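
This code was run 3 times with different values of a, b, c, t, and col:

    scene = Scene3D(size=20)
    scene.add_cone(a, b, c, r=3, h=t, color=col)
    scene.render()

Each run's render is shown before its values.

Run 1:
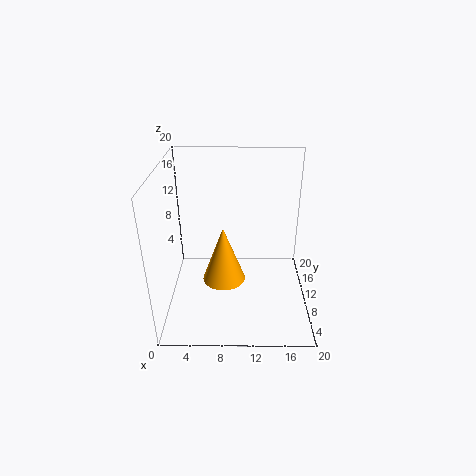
a = 8
b = 9
c = 4
t = 8
col = 'orange'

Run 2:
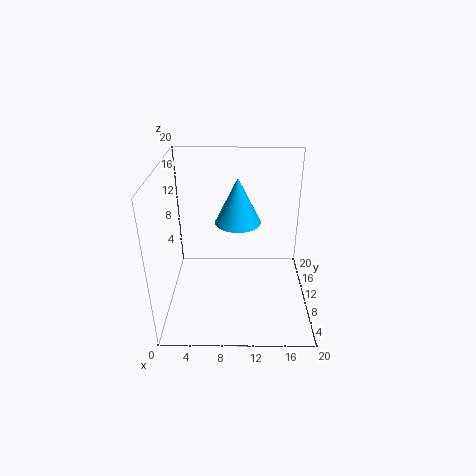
a = 10
b = 9
c = 13
t = 6
col = 'deepskyblue'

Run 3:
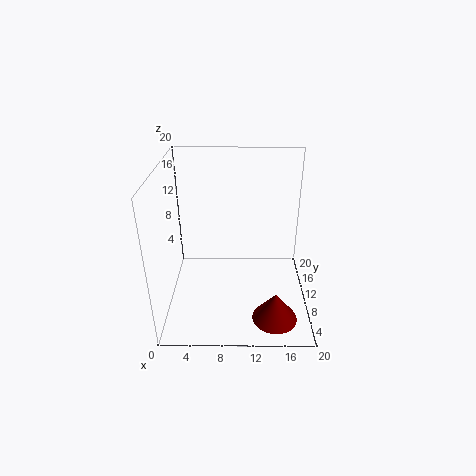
a = 15
b = 4
c = 1
t = 4
col = 'maroon'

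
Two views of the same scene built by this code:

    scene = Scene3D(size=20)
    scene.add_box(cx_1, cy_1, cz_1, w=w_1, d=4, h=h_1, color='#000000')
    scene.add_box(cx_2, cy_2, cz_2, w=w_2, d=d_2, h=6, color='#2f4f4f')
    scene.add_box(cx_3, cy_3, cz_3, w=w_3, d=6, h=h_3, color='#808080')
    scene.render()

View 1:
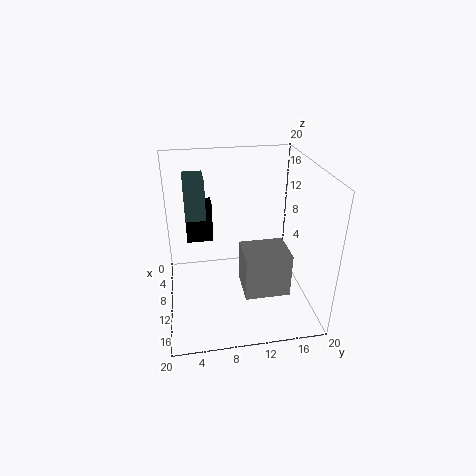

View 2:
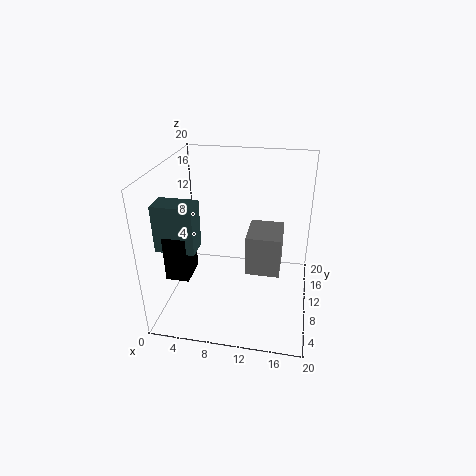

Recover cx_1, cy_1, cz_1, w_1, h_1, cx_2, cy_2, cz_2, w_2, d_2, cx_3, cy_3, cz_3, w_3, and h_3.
cx_1 = 2; cy_1 = 3; cz_1 = 7; w_1 = 3; h_1 = 6; cx_2 = 1; cy_2 = 3; cz_2 = 11; w_2 = 5; d_2 = 3; cx_3 = 11; cy_3 = 10; cz_3 = 4; w_3 = 5; h_3 = 6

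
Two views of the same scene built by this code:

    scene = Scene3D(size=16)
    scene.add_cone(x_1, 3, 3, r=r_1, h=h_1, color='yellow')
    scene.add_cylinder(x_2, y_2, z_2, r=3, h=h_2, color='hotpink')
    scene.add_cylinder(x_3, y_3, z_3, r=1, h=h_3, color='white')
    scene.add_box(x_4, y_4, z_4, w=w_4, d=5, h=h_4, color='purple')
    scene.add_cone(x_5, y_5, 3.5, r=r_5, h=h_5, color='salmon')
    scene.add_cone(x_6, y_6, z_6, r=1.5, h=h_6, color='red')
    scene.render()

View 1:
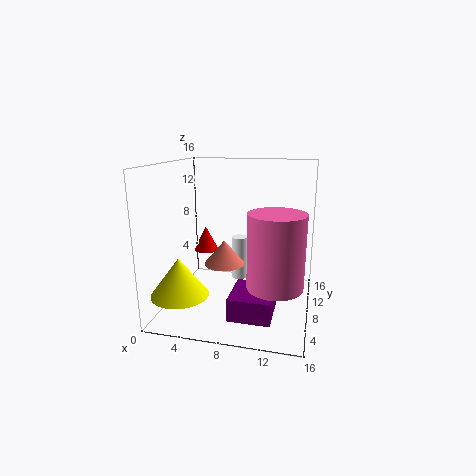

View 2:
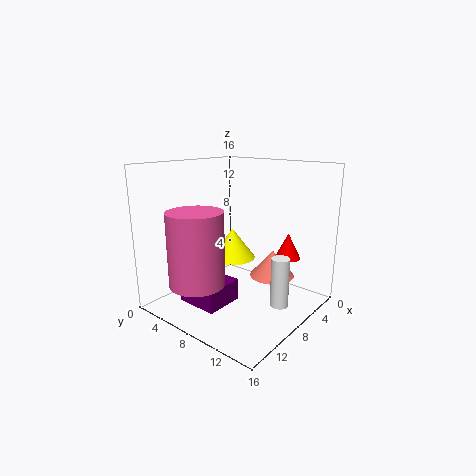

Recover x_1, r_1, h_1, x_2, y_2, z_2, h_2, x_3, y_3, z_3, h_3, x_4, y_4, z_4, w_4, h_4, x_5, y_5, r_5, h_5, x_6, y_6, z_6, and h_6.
x_1 = 3, r_1 = 3, h_1 = 4, x_2 = 12.5, y_2 = 6, z_2 = 3.5, h_2 = 8, x_3 = 7, y_3 = 13, z_3 = 1, h_3 = 5.5, x_4 = 8, y_4 = 3, z_4 = 0.5, w_4 = 4.5, h_4 = 2.5, x_5 = 5.5, y_5 = 11, r_5 = 2.5, h_5 = 3, x_6 = 3, y_6 = 11.5, z_6 = 5, h_6 = 3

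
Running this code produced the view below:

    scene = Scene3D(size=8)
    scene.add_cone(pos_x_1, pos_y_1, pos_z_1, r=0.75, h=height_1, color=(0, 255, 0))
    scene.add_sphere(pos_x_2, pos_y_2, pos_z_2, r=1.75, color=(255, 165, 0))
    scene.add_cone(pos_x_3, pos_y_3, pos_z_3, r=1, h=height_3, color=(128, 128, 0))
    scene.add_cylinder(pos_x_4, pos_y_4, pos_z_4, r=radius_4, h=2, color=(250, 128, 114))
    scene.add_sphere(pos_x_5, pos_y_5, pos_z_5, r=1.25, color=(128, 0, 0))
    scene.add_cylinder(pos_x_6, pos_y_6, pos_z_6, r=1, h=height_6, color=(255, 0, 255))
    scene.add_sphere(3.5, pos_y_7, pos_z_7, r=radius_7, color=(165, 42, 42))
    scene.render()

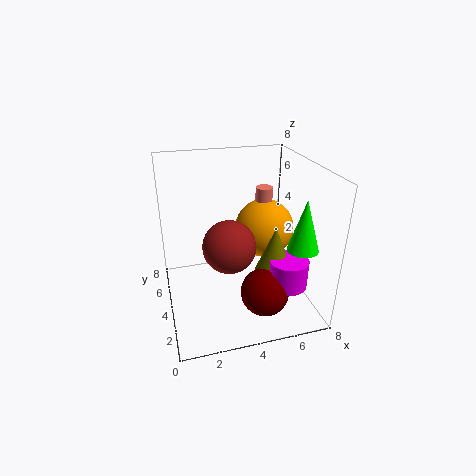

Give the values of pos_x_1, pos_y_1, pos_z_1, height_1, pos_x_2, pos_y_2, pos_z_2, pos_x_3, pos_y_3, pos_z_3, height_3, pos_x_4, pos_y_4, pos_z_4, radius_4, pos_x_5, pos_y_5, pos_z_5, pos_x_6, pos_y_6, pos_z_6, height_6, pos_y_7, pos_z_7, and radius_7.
pos_x_1 = 6.25; pos_y_1 = 0.75; pos_z_1 = 4.75; height_1 = 2.5; pos_x_2 = 6; pos_y_2 = 5.25; pos_z_2 = 3.75; pos_x_3 = 5.5; pos_y_3 = 2.25; pos_z_3 = 2.75; height_3 = 2.5; pos_x_4 = 6; pos_y_4 = 5.5; pos_z_4 = 4.25; radius_4 = 0.5; pos_x_5 = 4.75; pos_y_5 = 1.5; pos_z_5 = 2; pos_x_6 = 6; pos_y_6 = 1.5; pos_z_6 = 2.25; height_6 = 1.5; pos_y_7 = 4; pos_z_7 = 3.5; radius_7 = 1.5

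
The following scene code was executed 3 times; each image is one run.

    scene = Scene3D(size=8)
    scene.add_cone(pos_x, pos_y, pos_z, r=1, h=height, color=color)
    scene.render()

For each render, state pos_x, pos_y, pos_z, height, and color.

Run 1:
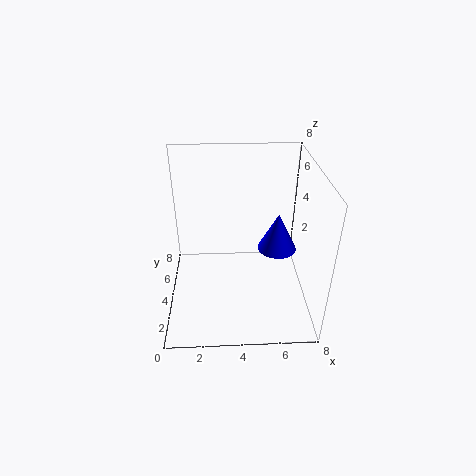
pos_x = 6; pos_y = 3; pos_z = 4; height = 2; color = 'blue'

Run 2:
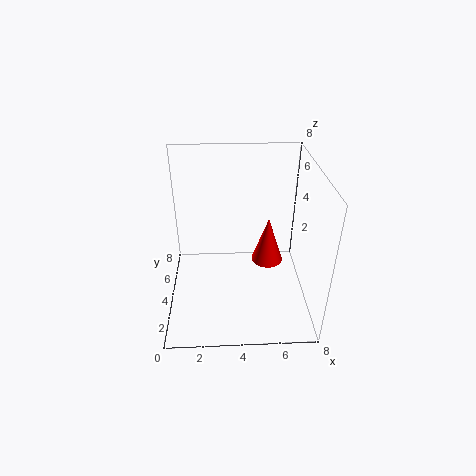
pos_x = 6; pos_y = 6; pos_z = 1; height = 3; color = 'red'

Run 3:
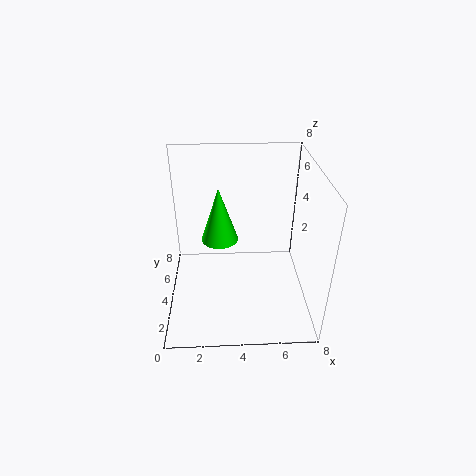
pos_x = 3; pos_y = 4; pos_z = 4; height = 3; color = 'lime'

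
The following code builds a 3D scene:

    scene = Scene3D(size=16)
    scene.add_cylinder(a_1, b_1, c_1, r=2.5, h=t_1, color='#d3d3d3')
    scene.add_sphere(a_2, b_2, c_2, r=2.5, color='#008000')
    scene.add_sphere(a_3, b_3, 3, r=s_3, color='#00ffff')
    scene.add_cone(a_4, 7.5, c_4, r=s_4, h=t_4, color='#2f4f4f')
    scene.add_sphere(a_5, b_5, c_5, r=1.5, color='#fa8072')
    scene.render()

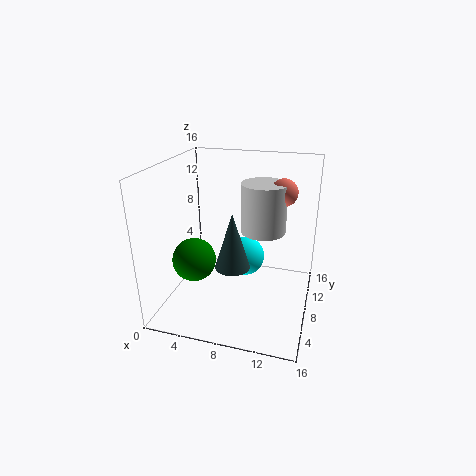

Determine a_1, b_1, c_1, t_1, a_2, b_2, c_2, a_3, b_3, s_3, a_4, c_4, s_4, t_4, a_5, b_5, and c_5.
a_1 = 10.5
b_1 = 9.5
c_1 = 8.5
t_1 = 5.5
a_2 = 3
b_2 = 7
c_2 = 5
a_3 = 7.5
b_3 = 13
s_3 = 2.5
a_4 = 7.5
c_4 = 4.5
s_4 = 2
t_4 = 6.5
a_5 = 12.5
b_5 = 10
c_5 = 13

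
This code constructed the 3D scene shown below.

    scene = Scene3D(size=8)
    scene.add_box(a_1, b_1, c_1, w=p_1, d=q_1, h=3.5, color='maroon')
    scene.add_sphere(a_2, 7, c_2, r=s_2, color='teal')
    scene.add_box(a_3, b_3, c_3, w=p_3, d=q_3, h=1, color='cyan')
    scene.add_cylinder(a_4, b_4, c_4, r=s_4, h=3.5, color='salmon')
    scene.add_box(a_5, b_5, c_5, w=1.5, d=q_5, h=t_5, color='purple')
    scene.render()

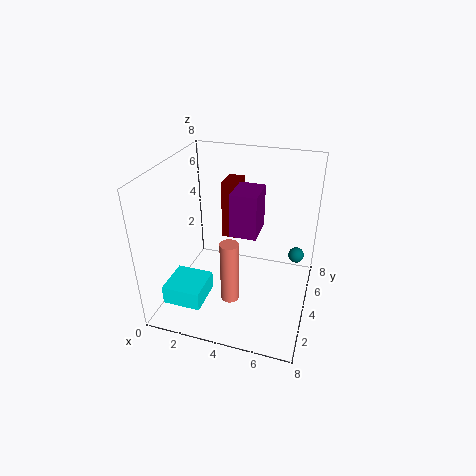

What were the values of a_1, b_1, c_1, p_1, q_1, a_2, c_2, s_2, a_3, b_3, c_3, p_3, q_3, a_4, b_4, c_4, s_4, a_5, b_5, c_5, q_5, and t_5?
a_1 = 2.5; b_1 = 5.5; c_1 = 3; p_1 = 1; q_1 = 1.5; a_2 = 7; c_2 = 1.5; s_2 = 0.5; a_3 = 1; b_3 = 0.5; c_3 = 1.5; p_3 = 2; q_3 = 2; a_4 = 4; b_4 = 2.5; c_4 = 1; s_4 = 0.5; a_5 = 3.5; b_5 = 4; c_5 = 4; q_5 = 2; t_5 = 2.5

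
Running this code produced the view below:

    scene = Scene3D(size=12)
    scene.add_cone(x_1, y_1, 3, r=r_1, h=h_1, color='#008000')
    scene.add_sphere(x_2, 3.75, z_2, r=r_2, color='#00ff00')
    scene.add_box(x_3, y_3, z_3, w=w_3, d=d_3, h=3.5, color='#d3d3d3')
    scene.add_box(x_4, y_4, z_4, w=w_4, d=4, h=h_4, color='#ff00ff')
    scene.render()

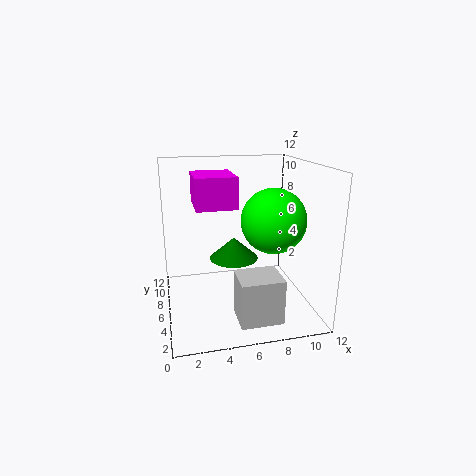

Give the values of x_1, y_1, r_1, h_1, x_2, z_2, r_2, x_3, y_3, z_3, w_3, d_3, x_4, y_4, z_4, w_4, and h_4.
x_1 = 6.25; y_1 = 8.75; r_1 = 2.25; h_1 = 2; x_2 = 8.25; z_2 = 8; r_2 = 2.5; x_3 = 5; y_3 = 0.5; z_3 = 1; w_3 = 3.25; d_3 = 2.75; x_4 = 2.5; y_4 = 4.75; z_4 = 8.75; w_4 = 3.25; h_4 = 2.5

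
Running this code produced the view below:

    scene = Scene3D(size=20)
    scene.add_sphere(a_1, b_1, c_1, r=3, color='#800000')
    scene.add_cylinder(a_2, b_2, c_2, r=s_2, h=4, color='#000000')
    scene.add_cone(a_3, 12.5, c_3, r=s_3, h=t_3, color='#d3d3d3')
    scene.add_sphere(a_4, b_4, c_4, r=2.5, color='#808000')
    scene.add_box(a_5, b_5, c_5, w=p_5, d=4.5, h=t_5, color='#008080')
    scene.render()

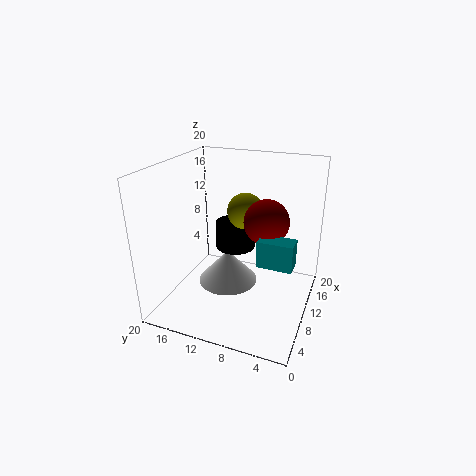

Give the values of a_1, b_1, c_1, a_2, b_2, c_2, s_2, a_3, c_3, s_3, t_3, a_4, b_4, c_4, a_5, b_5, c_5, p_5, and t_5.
a_1 = 10, b_1 = 6, c_1 = 13, a_2 = 14, b_2 = 12, c_2 = 6.5, s_2 = 3, a_3 = 12, c_3 = 1.5, s_3 = 4.5, t_3 = 5, a_4 = 11.5, b_4 = 9.5, c_4 = 13.5, a_5 = 6, b_5 = 1.5, c_5 = 8.5, p_5 = 2.5, t_5 = 3.5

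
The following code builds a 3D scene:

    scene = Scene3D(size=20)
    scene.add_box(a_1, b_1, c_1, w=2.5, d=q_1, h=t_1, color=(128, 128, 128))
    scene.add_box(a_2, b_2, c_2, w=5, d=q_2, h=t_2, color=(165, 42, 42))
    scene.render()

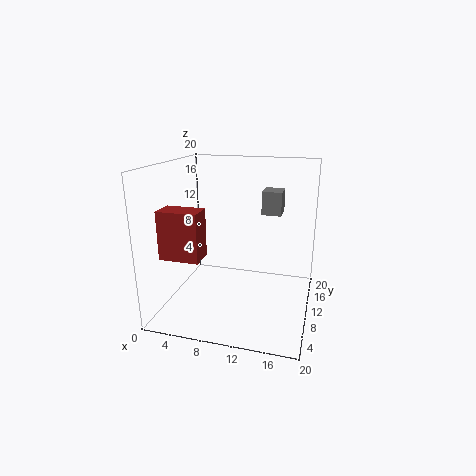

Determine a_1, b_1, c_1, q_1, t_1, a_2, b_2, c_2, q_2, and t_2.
a_1 = 13.5; b_1 = 8.5; c_1 = 14; q_1 = 3; t_1 = 3; a_2 = 2.5; b_2 = 1.5; c_2 = 9.5; q_2 = 3; t_2 = 6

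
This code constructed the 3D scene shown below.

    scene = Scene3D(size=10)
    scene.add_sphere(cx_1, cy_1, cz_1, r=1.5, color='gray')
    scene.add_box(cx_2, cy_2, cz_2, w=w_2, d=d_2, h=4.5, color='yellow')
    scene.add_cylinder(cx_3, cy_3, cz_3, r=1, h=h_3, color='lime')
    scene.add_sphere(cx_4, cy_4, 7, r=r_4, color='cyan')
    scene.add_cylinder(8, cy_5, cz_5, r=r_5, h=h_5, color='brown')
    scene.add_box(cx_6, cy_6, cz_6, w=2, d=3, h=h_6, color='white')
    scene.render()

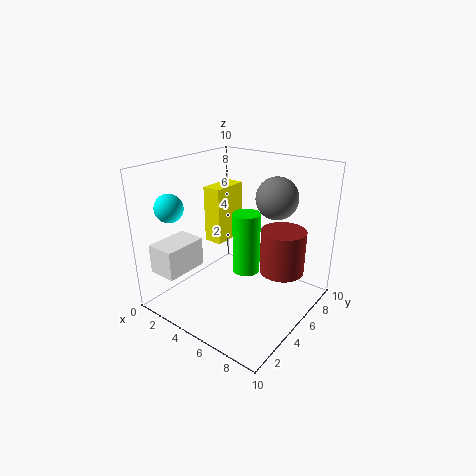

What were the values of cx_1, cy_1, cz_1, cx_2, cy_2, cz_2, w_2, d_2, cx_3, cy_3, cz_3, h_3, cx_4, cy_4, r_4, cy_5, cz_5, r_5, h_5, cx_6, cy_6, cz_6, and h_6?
cx_1 = 6.5, cy_1 = 7.5, cz_1 = 7.5, cx_2 = 0.5, cy_2 = 6.5, cz_2 = 3, w_2 = 1.5, d_2 = 3, cx_3 = 5, cy_3 = 6, cz_3 = 2, h_3 = 4.5, cx_4 = 1, cy_4 = 2.5, r_4 = 1, cy_5 = 6, cz_5 = 3, r_5 = 1.5, h_5 = 3, cx_6 = 1, cy_6 = 0.5, cz_6 = 3, h_6 = 2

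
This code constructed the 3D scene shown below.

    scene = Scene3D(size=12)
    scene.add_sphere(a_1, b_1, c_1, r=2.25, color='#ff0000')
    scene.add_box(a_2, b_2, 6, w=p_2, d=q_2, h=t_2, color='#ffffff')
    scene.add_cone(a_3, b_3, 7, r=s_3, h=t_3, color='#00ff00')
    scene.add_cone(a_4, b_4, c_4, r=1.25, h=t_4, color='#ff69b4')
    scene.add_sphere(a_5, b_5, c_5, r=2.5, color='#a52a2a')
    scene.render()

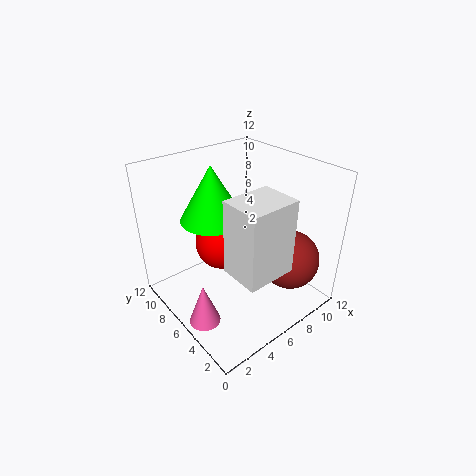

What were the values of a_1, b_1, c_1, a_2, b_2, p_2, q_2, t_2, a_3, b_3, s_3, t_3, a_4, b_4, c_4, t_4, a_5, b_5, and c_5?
a_1 = 5.25, b_1 = 7.25, c_1 = 5.25, a_2 = 2.5, b_2 = 0.25, p_2 = 3.75, q_2 = 3, t_2 = 5.5, a_3 = 5.25, b_3 = 8.5, s_3 = 2.75, t_3 = 4.75, a_4 = 1.5, b_4 = 4.75, c_4 = 0.5, t_4 = 3.5, a_5 = 9.25, b_5 = 3, c_5 = 4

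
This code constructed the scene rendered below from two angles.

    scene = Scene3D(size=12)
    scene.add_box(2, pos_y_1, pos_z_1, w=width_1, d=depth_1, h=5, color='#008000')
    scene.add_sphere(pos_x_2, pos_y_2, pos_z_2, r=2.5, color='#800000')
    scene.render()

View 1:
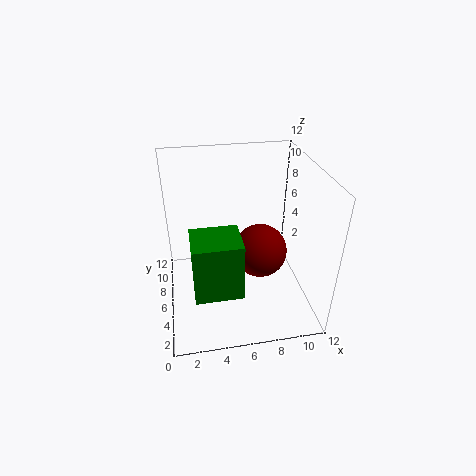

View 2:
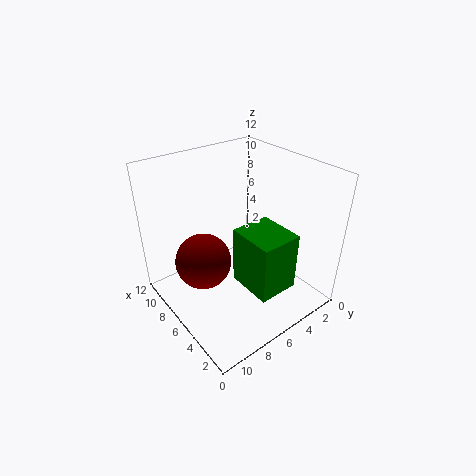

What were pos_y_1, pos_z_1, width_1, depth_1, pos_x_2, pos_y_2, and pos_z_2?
pos_y_1 = 3, pos_z_1 = 2, width_1 = 4, depth_1 = 3.5, pos_x_2 = 8.5, pos_y_2 = 8, pos_z_2 = 3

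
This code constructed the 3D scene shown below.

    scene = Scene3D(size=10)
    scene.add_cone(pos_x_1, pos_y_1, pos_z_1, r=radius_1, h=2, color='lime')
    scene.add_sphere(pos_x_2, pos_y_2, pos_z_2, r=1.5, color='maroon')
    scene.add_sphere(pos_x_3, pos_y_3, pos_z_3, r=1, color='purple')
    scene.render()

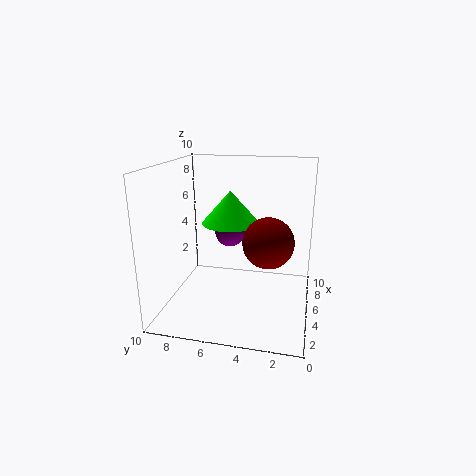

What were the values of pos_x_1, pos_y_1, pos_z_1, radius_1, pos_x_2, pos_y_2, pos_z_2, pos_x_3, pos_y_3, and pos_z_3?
pos_x_1 = 3, pos_y_1 = 5, pos_z_1 = 6.75, radius_1 = 1.75, pos_x_2 = 2, pos_y_2 = 2.5, pos_z_2 = 6, pos_x_3 = 4.75, pos_y_3 = 5.5, pos_z_3 = 5.5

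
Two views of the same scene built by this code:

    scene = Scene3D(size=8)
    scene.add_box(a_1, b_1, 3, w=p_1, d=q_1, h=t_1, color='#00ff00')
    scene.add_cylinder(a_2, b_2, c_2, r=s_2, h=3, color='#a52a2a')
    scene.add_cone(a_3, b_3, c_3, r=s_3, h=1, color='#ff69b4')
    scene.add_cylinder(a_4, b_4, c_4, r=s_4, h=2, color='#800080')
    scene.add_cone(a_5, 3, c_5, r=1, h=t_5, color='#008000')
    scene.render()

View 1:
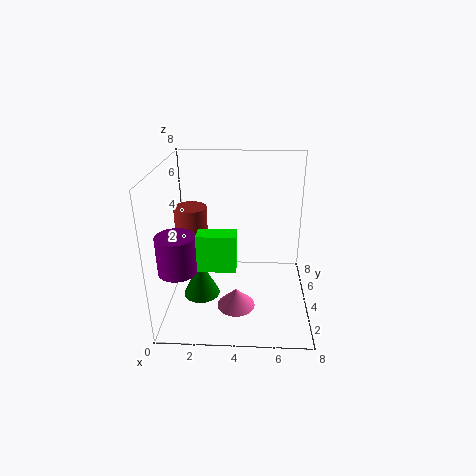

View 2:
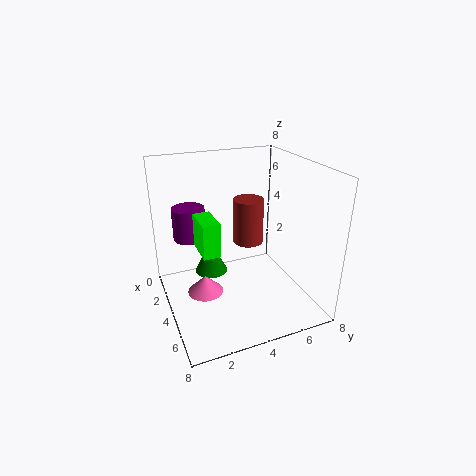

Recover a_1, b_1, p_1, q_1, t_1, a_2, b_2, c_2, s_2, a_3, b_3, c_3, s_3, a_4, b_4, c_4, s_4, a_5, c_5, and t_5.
a_1 = 2, b_1 = 2, p_1 = 2, q_1 = 1, t_1 = 2, a_2 = 1, b_2 = 6, c_2 = 2, s_2 = 1, a_3 = 4, b_3 = 2, c_3 = 1, s_3 = 1, a_4 = 1, b_4 = 2, c_4 = 3, s_4 = 1, a_5 = 2, c_5 = 1, t_5 = 2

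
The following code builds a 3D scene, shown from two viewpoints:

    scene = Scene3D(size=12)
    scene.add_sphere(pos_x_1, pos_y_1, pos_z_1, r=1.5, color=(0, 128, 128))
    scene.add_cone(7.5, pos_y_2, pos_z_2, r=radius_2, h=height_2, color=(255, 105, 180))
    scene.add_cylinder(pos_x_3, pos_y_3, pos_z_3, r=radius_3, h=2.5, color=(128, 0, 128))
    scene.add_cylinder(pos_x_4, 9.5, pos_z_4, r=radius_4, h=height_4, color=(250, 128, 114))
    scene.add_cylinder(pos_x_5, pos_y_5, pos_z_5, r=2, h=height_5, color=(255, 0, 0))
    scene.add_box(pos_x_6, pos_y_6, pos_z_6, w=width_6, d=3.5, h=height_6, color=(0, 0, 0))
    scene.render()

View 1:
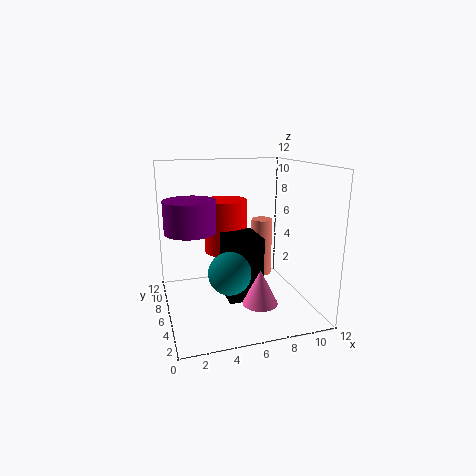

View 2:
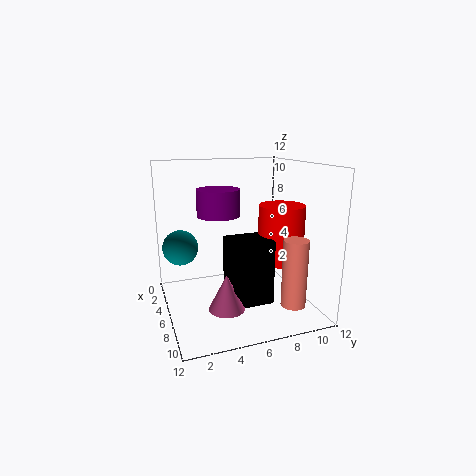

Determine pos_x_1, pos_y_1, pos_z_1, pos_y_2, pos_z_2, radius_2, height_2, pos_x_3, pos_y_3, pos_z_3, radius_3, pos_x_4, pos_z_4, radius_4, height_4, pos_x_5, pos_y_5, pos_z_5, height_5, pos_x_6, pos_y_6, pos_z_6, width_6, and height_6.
pos_x_1 = 4, pos_y_1 = 1.5, pos_z_1 = 5, pos_y_2 = 4.5, pos_z_2 = 0.5, radius_2 = 1.5, height_2 = 3, pos_x_3 = 2, pos_y_3 = 5.5, pos_z_3 = 7, radius_3 = 2, pos_x_4 = 9.5, pos_z_4 = 1, radius_4 = 1, height_4 = 5.5, pos_x_5 = 6, pos_y_5 = 10, pos_z_5 = 3.5, height_5 = 5, pos_x_6 = 5, pos_y_6 = 5, pos_z_6 = 0.5, width_6 = 3, height_6 = 5.5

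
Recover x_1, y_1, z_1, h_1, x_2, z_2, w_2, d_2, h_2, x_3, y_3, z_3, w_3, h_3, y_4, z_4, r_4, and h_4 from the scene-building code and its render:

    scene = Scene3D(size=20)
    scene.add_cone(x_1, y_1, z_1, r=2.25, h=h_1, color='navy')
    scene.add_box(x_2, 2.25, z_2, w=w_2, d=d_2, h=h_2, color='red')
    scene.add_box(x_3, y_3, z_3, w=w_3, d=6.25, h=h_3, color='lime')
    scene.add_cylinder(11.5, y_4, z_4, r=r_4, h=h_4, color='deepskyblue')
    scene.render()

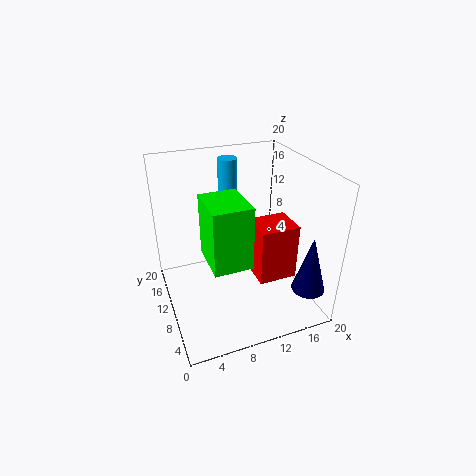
x_1 = 17.75
y_1 = 3.25
z_1 = 4
h_1 = 8
x_2 = 10
z_2 = 7.75
w_2 = 4.75
d_2 = 4.25
h_2 = 7
x_3 = 4.75
y_3 = 4
z_3 = 9
w_3 = 5
h_3 = 8.25
y_4 = 18.25
z_4 = 9
r_4 = 1.5
h_4 = 9.75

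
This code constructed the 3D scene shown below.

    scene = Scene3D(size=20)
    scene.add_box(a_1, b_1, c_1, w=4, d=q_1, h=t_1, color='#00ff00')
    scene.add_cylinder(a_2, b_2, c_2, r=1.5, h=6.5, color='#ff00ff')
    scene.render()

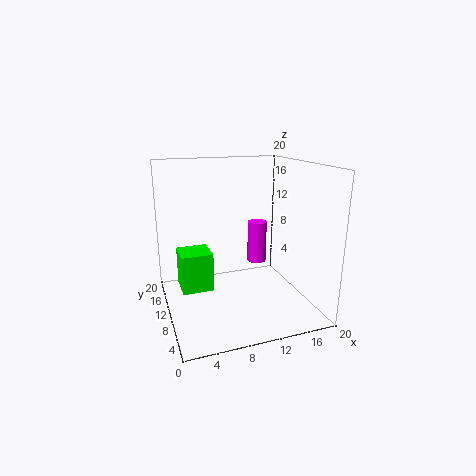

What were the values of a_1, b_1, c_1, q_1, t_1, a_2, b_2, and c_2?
a_1 = 1.5, b_1 = 6.5, c_1 = 4.5, q_1 = 4, t_1 = 5, a_2 = 15, b_2 = 15, c_2 = 4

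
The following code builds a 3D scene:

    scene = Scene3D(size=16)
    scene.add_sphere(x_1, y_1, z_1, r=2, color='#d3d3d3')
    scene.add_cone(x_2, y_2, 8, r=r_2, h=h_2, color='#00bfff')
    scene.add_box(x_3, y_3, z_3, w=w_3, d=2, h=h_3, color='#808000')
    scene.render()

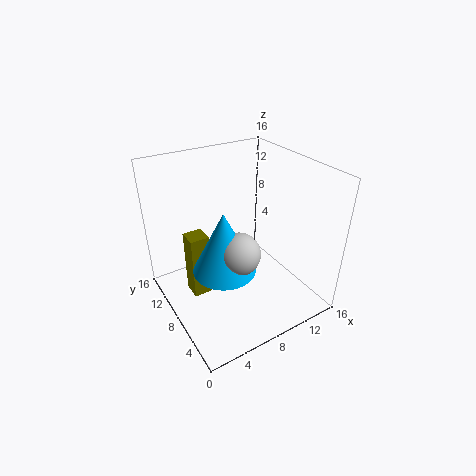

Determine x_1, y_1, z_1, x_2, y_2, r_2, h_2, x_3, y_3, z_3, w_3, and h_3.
x_1 = 5, y_1 = 3, z_1 = 10, x_2 = 4, y_2 = 4, r_2 = 3, h_2 = 6, x_3 = 2, y_3 = 7, z_3 = 3, w_3 = 2, h_3 = 7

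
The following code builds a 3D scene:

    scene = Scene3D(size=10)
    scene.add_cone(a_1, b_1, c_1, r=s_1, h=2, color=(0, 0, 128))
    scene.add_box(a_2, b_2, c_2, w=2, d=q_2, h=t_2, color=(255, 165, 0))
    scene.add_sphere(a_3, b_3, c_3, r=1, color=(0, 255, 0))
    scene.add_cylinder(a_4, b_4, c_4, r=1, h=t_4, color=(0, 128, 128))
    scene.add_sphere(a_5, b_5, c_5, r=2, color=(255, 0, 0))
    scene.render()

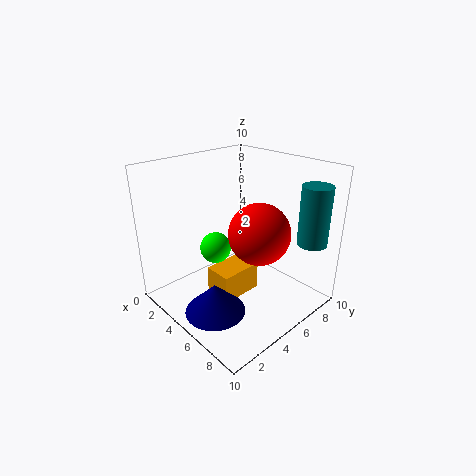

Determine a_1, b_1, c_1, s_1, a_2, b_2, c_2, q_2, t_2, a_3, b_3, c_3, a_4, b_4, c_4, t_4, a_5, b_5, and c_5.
a_1 = 6
b_1 = 2
c_1 = 1
s_1 = 2
a_2 = 4
b_2 = 3
c_2 = 1
q_2 = 3
t_2 = 2
a_3 = 5
b_3 = 3
c_3 = 5
a_4 = 9
b_4 = 8
c_4 = 5
t_4 = 4
a_5 = 7
b_5 = 5
c_5 = 6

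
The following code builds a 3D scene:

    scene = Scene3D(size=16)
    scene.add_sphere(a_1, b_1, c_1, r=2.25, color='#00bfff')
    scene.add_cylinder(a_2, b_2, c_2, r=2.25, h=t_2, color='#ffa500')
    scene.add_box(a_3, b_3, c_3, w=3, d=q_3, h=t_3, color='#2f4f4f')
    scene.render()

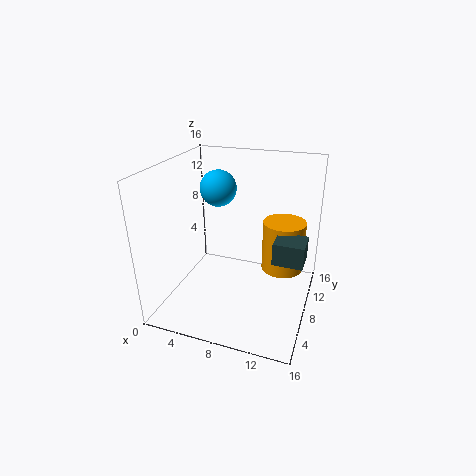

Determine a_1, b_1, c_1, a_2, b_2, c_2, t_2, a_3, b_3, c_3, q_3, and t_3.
a_1 = 3.75
b_1 = 12.75
c_1 = 11.75
a_2 = 13
b_2 = 8.5
c_2 = 5
t_2 = 5.5
a_3 = 12.75
b_3 = 4.25
c_3 = 7.75
q_3 = 2.75
t_3 = 2.25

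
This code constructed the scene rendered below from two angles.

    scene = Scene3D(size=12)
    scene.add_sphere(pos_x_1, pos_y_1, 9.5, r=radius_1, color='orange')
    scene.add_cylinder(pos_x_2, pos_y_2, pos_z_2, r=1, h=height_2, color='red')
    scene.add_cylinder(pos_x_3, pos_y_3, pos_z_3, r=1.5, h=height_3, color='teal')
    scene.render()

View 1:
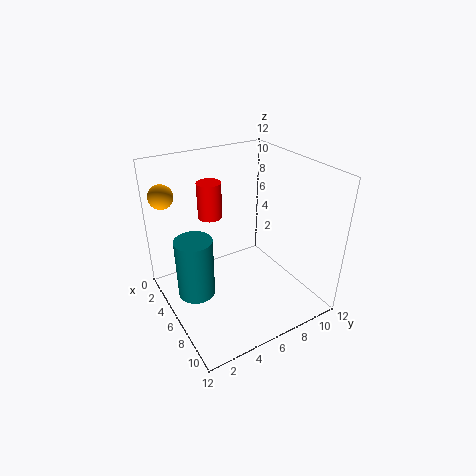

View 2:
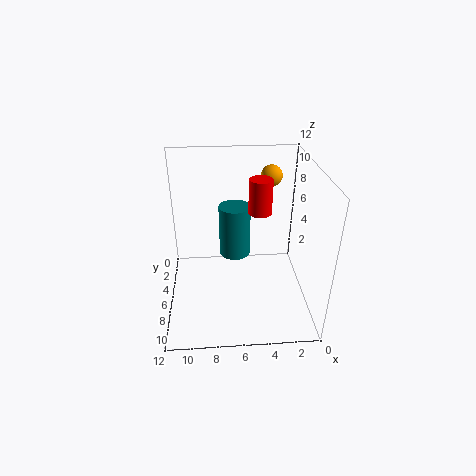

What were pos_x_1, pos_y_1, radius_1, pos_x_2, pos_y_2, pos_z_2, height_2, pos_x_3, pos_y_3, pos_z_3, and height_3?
pos_x_1 = 2.5, pos_y_1 = 1, radius_1 = 1, pos_x_2 = 4, pos_y_2 = 4.5, pos_z_2 = 7.5, height_2 = 3, pos_x_3 = 6, pos_y_3 = 2, pos_z_3 = 2, height_3 = 5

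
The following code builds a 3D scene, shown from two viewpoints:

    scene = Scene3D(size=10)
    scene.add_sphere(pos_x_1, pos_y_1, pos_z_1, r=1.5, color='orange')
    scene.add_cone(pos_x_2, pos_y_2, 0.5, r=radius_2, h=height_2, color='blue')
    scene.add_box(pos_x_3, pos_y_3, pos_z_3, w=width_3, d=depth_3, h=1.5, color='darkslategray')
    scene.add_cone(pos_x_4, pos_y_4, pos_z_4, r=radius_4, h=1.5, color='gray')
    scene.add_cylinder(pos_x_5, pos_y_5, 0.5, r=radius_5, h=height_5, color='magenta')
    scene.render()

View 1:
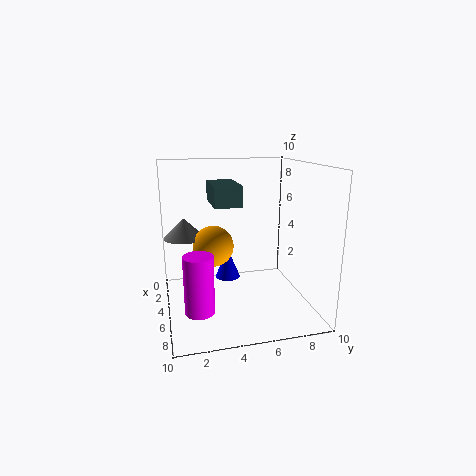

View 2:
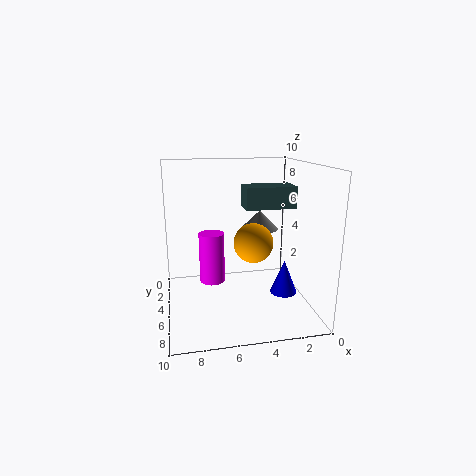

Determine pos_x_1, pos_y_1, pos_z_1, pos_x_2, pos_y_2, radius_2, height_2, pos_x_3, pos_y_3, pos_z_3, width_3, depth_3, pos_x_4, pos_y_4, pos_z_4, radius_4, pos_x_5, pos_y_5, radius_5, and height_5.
pos_x_1 = 3.5
pos_y_1 = 3.5
pos_z_1 = 4
pos_x_2 = 1.5
pos_y_2 = 5
radius_2 = 1
height_2 = 2.5
pos_x_3 = 1
pos_y_3 = 3.5
pos_z_3 = 7
width_3 = 3.5
depth_3 = 2
pos_x_4 = 2.5
pos_y_4 = 1.5
pos_z_4 = 4.5
radius_4 = 1.5
pos_x_5 = 6.5
pos_y_5 = 2
radius_5 = 1
height_5 = 4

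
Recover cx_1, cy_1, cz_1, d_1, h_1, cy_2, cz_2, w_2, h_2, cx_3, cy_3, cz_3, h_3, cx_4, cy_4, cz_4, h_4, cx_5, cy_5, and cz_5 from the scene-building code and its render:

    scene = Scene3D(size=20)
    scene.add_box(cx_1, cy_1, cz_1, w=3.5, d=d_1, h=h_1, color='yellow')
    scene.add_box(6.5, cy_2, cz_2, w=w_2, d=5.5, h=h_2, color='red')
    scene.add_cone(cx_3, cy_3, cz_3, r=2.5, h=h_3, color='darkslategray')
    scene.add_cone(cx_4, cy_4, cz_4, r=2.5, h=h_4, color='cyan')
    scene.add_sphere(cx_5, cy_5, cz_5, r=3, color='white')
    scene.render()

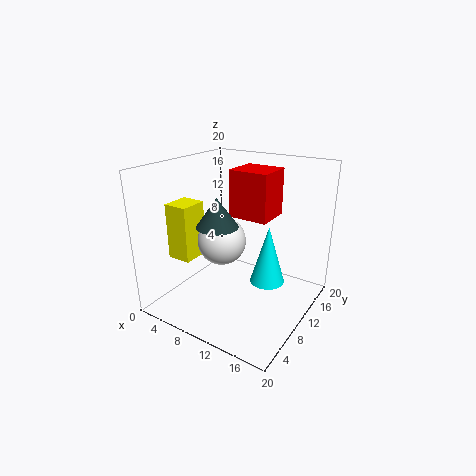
cx_1 = 1, cy_1 = 5.5, cz_1 = 6.5, d_1 = 4, h_1 = 8, cy_2 = 13, cz_2 = 11.5, w_2 = 6, h_2 = 7, cx_3 = 11, cy_3 = 4, cz_3 = 14, h_3 = 3.5, cx_4 = 13.5, cy_4 = 12.5, cz_4 = 3, h_4 = 8.5, cx_5 = 10.5, cy_5 = 5.5, cz_5 = 11.5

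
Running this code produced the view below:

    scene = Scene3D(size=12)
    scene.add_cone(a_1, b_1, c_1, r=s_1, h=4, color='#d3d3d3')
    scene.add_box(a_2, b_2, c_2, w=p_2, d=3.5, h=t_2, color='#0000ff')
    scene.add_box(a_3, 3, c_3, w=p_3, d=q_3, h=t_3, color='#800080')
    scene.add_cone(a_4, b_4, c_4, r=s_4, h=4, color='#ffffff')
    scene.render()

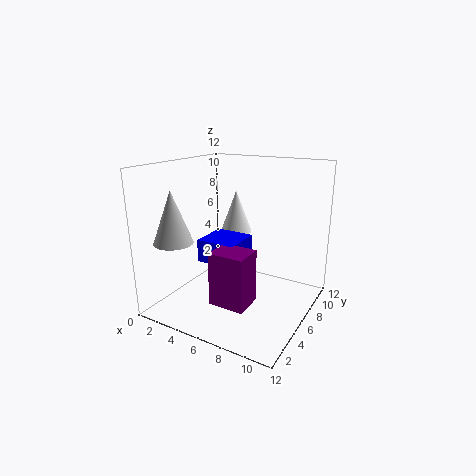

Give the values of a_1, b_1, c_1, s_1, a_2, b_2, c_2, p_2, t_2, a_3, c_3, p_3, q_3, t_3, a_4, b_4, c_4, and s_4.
a_1 = 3; b_1 = 1.5; c_1 = 6.5; s_1 = 1.5; a_2 = 2.5; b_2 = 5; c_2 = 3.5; p_2 = 3.5; t_2 = 2; a_3 = 5; c_3 = 1; p_3 = 3; q_3 = 2.5; t_3 = 4.5; a_4 = 3.5; b_4 = 10; c_4 = 5; s_4 = 1.5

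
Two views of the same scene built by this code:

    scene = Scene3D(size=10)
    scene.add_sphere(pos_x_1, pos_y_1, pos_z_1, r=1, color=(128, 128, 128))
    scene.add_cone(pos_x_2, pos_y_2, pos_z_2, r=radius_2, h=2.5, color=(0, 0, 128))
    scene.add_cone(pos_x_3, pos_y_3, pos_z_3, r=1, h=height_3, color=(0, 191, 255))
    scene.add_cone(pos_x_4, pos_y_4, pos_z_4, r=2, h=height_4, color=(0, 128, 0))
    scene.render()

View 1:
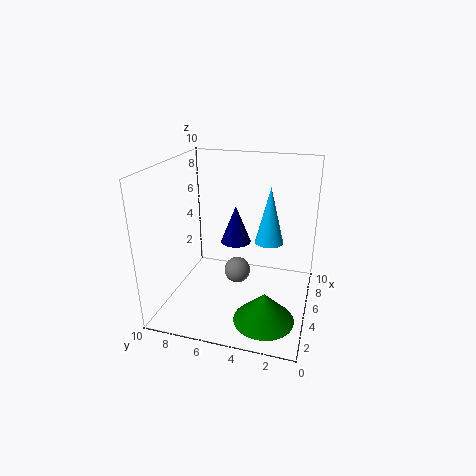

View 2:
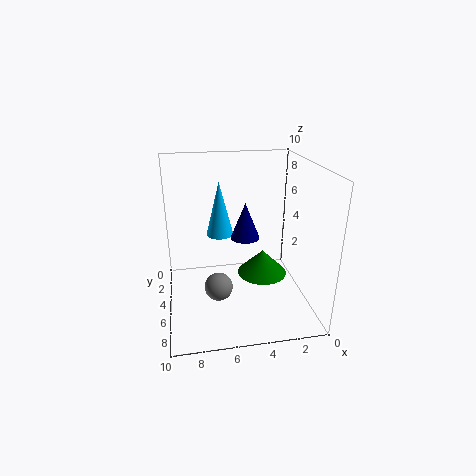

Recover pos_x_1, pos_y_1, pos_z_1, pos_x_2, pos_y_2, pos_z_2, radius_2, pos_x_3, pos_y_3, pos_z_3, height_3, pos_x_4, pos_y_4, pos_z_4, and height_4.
pos_x_1 = 6.5
pos_y_1 = 5.5
pos_z_1 = 1.5
pos_x_2 = 4.5
pos_y_2 = 5
pos_z_2 = 5
radius_2 = 1
pos_x_3 = 6
pos_y_3 = 3
pos_z_3 = 4.5
height_3 = 4
pos_x_4 = 2.5
pos_y_4 = 2.5
pos_z_4 = 0.5
height_4 = 2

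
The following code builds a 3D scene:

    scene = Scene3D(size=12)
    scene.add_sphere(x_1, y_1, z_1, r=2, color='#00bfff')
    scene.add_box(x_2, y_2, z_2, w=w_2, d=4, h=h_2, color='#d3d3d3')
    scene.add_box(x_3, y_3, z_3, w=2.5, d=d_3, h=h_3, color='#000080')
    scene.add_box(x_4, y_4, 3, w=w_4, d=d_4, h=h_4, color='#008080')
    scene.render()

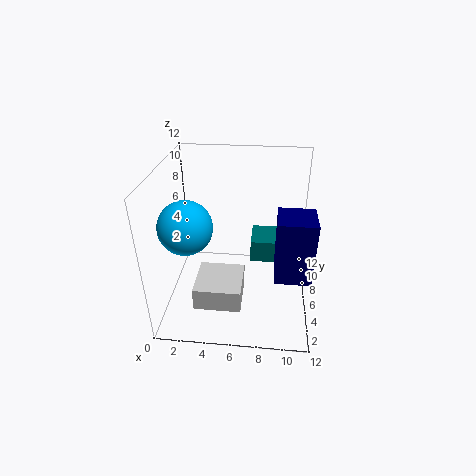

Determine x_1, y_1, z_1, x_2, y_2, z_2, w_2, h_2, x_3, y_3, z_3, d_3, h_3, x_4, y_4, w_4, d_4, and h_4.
x_1 = 2.5; y_1 = 3; z_1 = 8.5; x_2 = 2.5; y_2 = 3; z_2 = 0.5; w_2 = 4; h_2 = 2; x_3 = 9; y_3 = 0.5; z_3 = 6; d_3 = 2.5; h_3 = 4.5; x_4 = 7; y_4 = 7; w_4 = 3.5; d_4 = 3; h_4 = 2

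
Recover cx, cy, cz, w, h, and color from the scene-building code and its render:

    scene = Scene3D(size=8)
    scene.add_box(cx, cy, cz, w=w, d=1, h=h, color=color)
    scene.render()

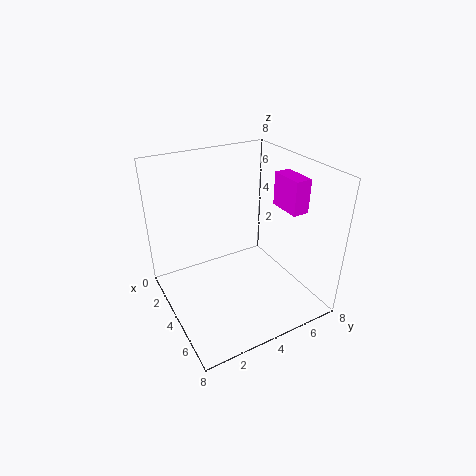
cx = 3, cy = 7, cz = 5, w = 2, h = 2, color = 'magenta'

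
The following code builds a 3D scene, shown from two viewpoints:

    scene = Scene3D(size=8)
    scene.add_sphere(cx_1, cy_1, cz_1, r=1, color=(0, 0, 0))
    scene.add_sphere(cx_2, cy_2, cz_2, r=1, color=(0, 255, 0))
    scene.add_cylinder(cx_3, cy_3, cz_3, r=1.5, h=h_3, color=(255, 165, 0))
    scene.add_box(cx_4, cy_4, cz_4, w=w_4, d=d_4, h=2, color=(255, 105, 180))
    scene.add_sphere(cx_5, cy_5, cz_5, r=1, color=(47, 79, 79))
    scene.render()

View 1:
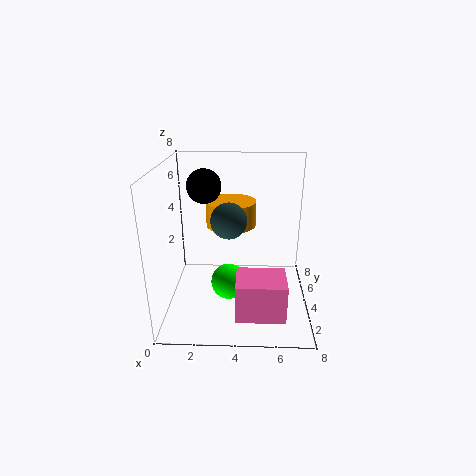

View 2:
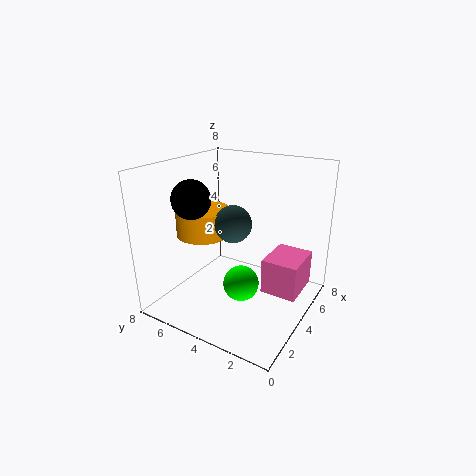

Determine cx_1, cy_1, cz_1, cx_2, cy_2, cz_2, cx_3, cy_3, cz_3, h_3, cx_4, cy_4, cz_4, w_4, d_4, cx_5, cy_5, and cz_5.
cx_1 = 2; cy_1 = 5.5; cz_1 = 6.5; cx_2 = 3.5; cy_2 = 3.5; cz_2 = 1.5; cx_3 = 3.5; cy_3 = 6; cz_3 = 4; h_3 = 1.5; cx_4 = 4; cy_4 = 0.5; cz_4 = 1; w_4 = 2.5; d_4 = 2; cx_5 = 3.5; cy_5 = 4; cz_5 = 5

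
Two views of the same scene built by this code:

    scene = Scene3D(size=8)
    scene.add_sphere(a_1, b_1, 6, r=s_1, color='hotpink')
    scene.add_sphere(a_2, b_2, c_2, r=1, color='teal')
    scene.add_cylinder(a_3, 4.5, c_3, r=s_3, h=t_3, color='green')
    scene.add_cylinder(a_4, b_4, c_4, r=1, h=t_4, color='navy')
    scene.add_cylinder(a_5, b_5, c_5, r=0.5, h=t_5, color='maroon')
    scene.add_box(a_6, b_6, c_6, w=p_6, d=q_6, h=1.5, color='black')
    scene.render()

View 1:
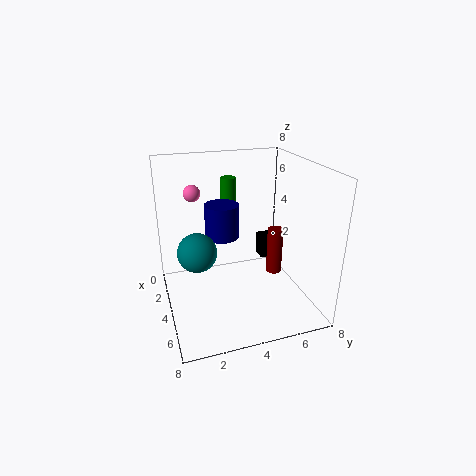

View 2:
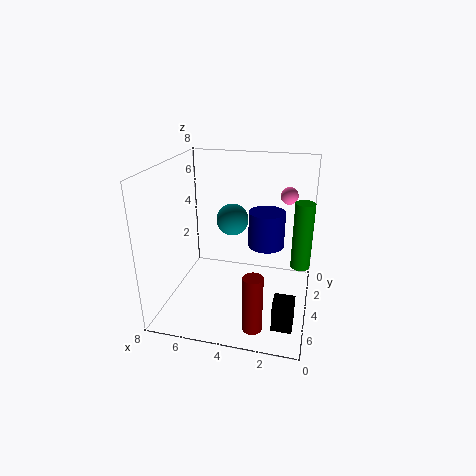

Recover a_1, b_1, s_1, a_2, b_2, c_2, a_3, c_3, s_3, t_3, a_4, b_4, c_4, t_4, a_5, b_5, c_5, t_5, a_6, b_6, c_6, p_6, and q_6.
a_1 = 1.5, b_1 = 2, s_1 = 0.5, a_2 = 5, b_2 = 1.5, c_2 = 4, a_3 = 0.5, c_3 = 3, s_3 = 0.5, t_3 = 3.5, a_4 = 2.5, b_4 = 3.5, c_4 = 3.5, t_4 = 2, a_5 = 2.5, b_5 = 7, c_5 = 0.5, t_5 = 3, a_6 = 0.5, b_6 = 6.5, c_6 = 1, p_6 = 1, q_6 = 1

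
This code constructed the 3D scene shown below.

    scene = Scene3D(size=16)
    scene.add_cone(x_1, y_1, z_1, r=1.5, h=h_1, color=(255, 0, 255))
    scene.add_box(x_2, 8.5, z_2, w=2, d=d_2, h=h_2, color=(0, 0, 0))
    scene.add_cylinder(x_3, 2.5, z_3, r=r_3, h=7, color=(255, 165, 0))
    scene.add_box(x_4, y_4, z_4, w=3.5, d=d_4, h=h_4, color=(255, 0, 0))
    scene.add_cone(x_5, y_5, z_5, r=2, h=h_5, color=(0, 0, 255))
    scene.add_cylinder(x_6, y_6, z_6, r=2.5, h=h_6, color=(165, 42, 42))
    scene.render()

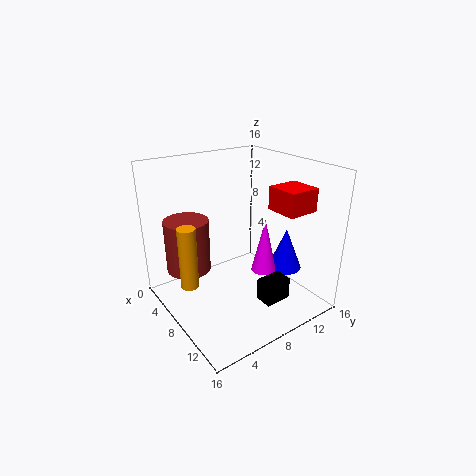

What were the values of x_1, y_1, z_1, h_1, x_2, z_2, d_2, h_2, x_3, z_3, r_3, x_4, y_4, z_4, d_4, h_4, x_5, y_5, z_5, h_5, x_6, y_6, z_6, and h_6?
x_1 = 8.5, y_1 = 11.5, z_1 = 3, h_1 = 6.5, x_2 = 11, z_2 = 1.5, d_2 = 3, h_2 = 2.5, x_3 = 6.5, z_3 = 3, r_3 = 1, x_4 = 10, y_4 = 10.5, z_4 = 11.5, d_4 = 3.5, h_4 = 2.5, x_5 = 9.5, y_5 = 14, z_5 = 3, h_5 = 5, x_6 = 4.5, y_6 = 3.5, z_6 = 4, h_6 = 6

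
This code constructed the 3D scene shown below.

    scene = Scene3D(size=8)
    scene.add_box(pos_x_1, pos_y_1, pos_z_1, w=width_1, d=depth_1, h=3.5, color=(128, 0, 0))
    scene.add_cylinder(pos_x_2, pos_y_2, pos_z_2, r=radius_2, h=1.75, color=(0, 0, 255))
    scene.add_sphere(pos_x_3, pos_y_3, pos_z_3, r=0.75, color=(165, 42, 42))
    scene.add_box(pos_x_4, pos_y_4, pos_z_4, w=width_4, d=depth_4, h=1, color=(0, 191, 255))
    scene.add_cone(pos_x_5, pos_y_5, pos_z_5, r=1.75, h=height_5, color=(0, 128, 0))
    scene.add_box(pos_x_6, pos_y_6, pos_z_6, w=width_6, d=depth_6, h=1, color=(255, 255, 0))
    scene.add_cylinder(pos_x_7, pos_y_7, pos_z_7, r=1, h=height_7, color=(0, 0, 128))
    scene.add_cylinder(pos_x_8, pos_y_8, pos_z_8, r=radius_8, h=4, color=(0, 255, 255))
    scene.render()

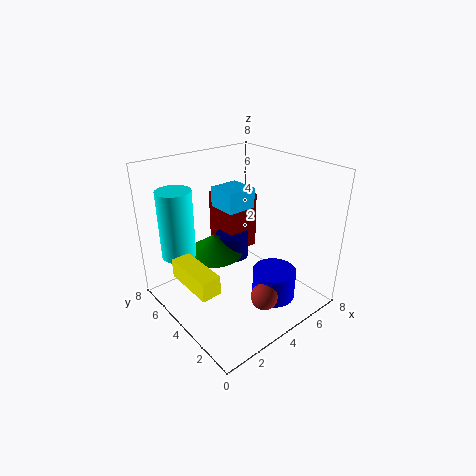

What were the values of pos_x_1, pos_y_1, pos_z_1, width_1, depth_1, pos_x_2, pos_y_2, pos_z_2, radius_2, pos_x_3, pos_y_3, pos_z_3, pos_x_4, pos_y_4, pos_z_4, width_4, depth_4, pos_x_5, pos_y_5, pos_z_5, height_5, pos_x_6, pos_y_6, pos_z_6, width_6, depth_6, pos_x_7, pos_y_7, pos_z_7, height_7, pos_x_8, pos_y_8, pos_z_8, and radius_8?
pos_x_1 = 4.75
pos_y_1 = 5.5
pos_z_1 = 2
width_1 = 2
depth_1 = 2.25
pos_x_2 = 5.5
pos_y_2 = 2.5
pos_z_2 = 0.25
radius_2 = 1.25
pos_x_3 = 4.25
pos_y_3 = 2
pos_z_3 = 1
pos_x_4 = 2.5
pos_y_4 = 2.75
pos_z_4 = 6.25
width_4 = 1.5
depth_4 = 1.5
pos_x_5 = 3.75
pos_y_5 = 6
pos_z_5 = 2.25
height_5 = 1.25
pos_x_6 = 0.25
pos_y_6 = 2
pos_z_6 = 2.75
width_6 = 1
depth_6 = 2.75
pos_x_7 = 5
pos_y_7 = 5.75
pos_z_7 = 1.75
height_7 = 1.5
pos_x_8 = 1.75
pos_y_8 = 6.75
pos_z_8 = 2.5
radius_8 = 1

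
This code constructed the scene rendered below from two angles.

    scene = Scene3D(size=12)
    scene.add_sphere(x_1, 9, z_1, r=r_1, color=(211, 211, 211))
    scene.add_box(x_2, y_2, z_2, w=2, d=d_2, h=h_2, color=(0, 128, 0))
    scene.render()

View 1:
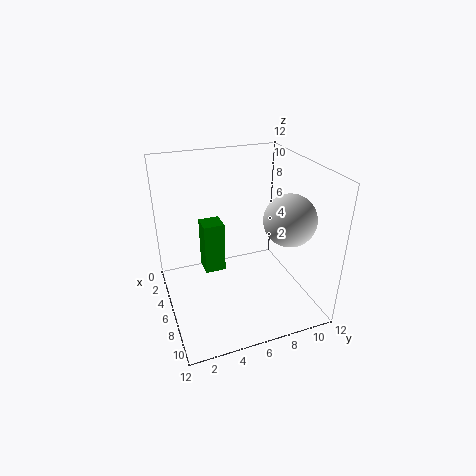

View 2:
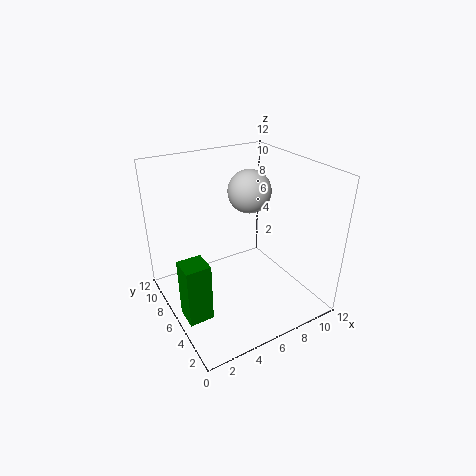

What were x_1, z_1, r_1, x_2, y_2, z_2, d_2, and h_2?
x_1 = 9; z_1 = 8.5; r_1 = 2; x_2 = 0.5; y_2 = 4; z_2 = 0.5; d_2 = 2; h_2 = 5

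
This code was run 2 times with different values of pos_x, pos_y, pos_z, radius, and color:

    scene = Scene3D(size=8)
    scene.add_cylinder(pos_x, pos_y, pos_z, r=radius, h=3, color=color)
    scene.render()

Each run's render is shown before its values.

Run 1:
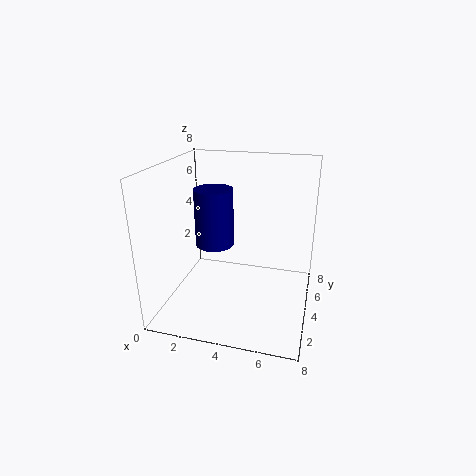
pos_x = 3, pos_y = 3, pos_z = 4, radius = 1, color = 'navy'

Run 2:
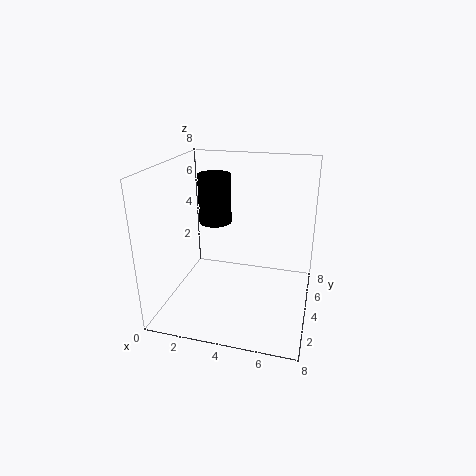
pos_x = 2, pos_y = 6, pos_z = 4, radius = 1, color = 'black'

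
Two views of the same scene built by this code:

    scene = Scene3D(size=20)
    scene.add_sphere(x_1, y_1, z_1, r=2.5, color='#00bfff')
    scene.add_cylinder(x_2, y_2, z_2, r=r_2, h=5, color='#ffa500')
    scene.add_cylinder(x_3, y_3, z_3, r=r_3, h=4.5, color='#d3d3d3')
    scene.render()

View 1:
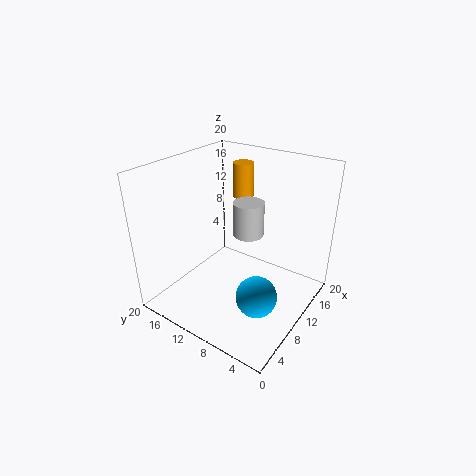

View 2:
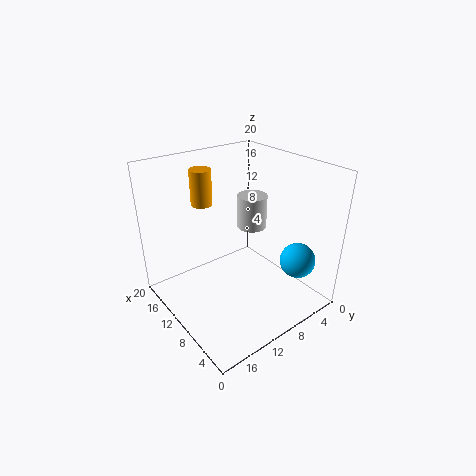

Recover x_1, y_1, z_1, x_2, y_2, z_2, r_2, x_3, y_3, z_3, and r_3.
x_1 = 4.5
y_1 = 3.5
z_1 = 6.5
x_2 = 15
y_2 = 12.5
z_2 = 14
r_2 = 1.5
x_3 = 9.5
y_3 = 8
z_3 = 11.5
r_3 = 2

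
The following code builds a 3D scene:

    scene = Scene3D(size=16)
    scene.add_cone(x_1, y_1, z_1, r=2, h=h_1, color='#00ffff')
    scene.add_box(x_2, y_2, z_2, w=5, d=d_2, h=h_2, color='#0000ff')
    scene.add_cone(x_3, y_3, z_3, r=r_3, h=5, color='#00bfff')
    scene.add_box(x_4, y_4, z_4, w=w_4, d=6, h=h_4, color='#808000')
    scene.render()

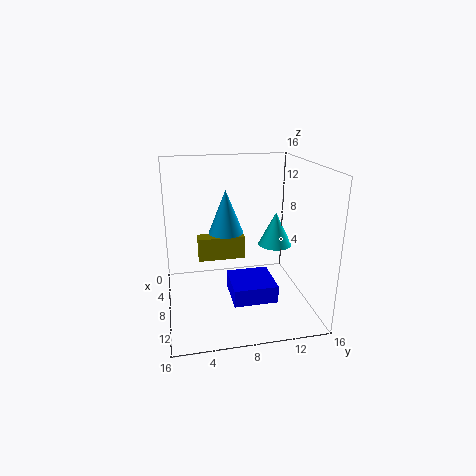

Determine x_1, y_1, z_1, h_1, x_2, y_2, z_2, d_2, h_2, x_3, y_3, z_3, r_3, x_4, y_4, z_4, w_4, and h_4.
x_1 = 6, y_1 = 13, z_1 = 6, h_1 = 4, x_2 = 6, y_2 = 7, z_2 = 1, d_2 = 5, h_2 = 2, x_3 = 6, y_3 = 7, z_3 = 8, r_3 = 2, x_4 = 1, y_4 = 4, z_4 = 3, w_4 = 2, h_4 = 3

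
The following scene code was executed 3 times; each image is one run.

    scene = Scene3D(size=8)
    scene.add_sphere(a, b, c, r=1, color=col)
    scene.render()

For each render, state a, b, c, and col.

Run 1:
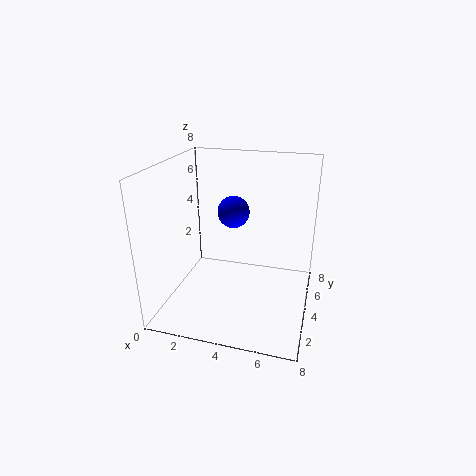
a = 3, b = 6.5, c = 4.5, col = 'blue'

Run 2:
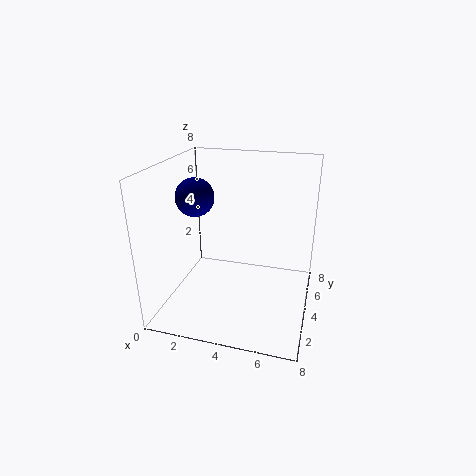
a = 2, b = 3, c = 6.5, col = 'navy'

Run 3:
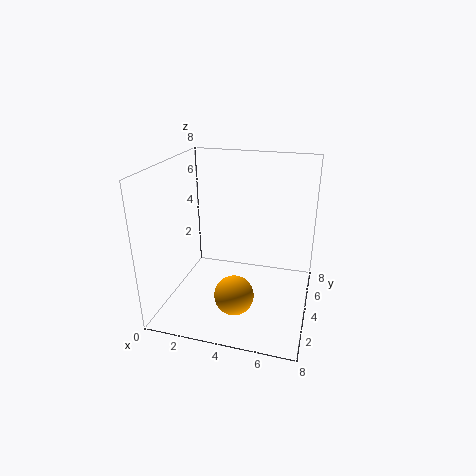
a = 4.5, b = 1.5, c = 2, col = 'orange'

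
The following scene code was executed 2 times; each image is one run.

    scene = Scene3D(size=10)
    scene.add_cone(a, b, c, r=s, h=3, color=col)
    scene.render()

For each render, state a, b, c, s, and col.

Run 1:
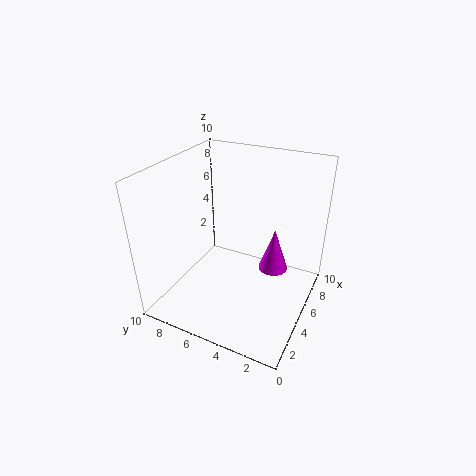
a = 5.5
b = 2.5
c = 3
s = 1
col = 'magenta'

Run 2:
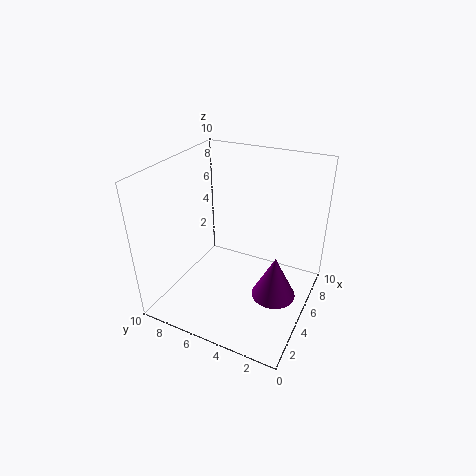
a = 4.5
b = 2
c = 1.5
s = 1.5
col = 'purple'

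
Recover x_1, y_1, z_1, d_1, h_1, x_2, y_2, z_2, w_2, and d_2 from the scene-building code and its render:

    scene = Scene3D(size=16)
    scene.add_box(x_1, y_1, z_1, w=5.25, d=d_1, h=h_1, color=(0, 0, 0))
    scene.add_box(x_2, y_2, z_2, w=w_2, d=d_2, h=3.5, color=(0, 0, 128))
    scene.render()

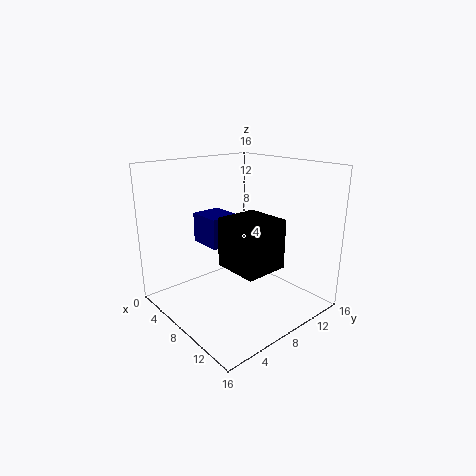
x_1 = 7
y_1 = 6
z_1 = 5
d_1 = 5
h_1 = 5.5
x_2 = 2.25
y_2 = 6
z_2 = 6.5
w_2 = 4
d_2 = 3.5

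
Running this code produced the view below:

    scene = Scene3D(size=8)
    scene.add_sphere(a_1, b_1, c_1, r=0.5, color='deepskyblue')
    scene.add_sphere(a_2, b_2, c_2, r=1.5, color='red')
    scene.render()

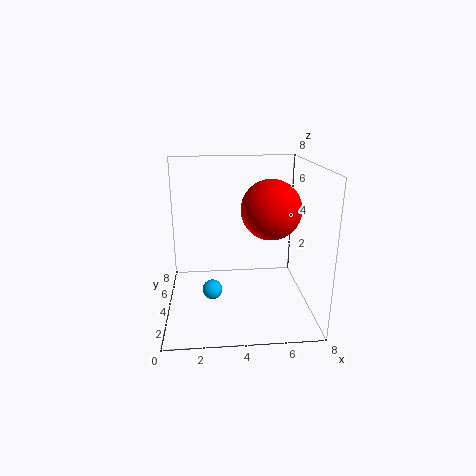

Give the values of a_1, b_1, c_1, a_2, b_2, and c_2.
a_1 = 2.5; b_1 = 2; c_1 = 2; a_2 = 5.5; b_2 = 2.5; c_2 = 6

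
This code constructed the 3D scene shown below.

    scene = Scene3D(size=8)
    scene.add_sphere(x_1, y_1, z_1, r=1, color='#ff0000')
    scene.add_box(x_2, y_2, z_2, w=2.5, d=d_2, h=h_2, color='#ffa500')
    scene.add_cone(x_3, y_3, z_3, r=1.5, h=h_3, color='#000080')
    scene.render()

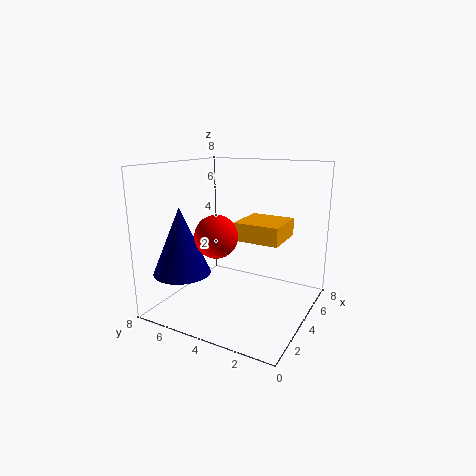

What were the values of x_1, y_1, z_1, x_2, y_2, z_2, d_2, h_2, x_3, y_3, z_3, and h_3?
x_1 = 1
y_1 = 3.5
z_1 = 5
x_2 = 3.5
y_2 = 1.5
z_2 = 4
d_2 = 2.5
h_2 = 1
x_3 = 1.5
y_3 = 6
z_3 = 2.5
h_3 = 3.5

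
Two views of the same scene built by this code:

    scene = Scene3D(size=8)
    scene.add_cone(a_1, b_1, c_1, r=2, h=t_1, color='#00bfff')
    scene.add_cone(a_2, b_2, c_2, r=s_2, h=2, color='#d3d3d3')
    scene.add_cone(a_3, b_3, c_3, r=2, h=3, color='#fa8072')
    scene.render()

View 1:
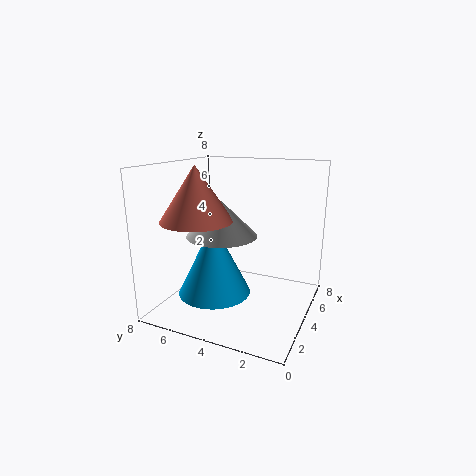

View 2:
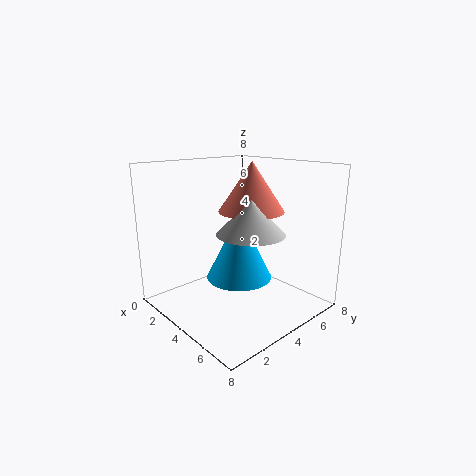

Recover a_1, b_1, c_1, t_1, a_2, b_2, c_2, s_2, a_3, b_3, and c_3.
a_1 = 3, b_1 = 5, c_1 = 1, t_1 = 4, a_2 = 4, b_2 = 5, c_2 = 4, s_2 = 2, a_3 = 3, b_3 = 6, c_3 = 5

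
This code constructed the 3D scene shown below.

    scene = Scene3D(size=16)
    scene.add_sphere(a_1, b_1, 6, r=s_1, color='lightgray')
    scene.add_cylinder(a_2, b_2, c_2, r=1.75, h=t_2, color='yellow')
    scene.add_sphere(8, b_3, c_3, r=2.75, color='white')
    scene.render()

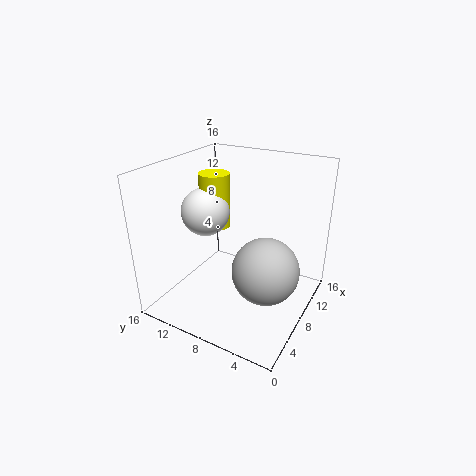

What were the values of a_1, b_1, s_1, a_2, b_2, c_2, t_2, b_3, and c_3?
a_1 = 6.25; b_1 = 3.75; s_1 = 3.5; a_2 = 9.25; b_2 = 11.75; c_2 = 8.25; t_2 = 6.25; b_3 = 12.25; c_3 = 10.25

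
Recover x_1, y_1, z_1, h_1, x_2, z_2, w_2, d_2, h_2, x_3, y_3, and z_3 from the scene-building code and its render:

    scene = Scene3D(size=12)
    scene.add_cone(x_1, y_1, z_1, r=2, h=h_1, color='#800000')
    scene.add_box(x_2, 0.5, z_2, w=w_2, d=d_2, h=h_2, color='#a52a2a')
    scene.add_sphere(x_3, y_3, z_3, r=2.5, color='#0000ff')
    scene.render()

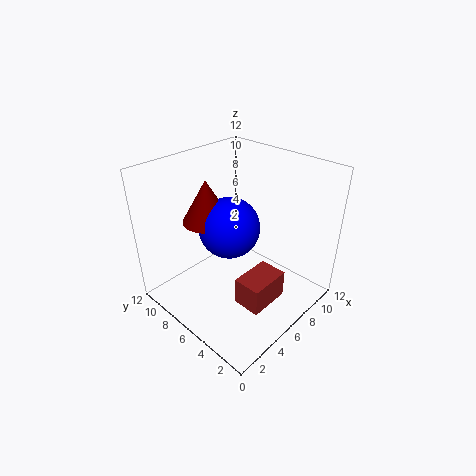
x_1 = 4.5
y_1 = 8
z_1 = 7.5
h_1 = 3.5
x_2 = 2
z_2 = 4
w_2 = 3
d_2 = 2
h_2 = 2
x_3 = 5.5
y_3 = 6.5
z_3 = 7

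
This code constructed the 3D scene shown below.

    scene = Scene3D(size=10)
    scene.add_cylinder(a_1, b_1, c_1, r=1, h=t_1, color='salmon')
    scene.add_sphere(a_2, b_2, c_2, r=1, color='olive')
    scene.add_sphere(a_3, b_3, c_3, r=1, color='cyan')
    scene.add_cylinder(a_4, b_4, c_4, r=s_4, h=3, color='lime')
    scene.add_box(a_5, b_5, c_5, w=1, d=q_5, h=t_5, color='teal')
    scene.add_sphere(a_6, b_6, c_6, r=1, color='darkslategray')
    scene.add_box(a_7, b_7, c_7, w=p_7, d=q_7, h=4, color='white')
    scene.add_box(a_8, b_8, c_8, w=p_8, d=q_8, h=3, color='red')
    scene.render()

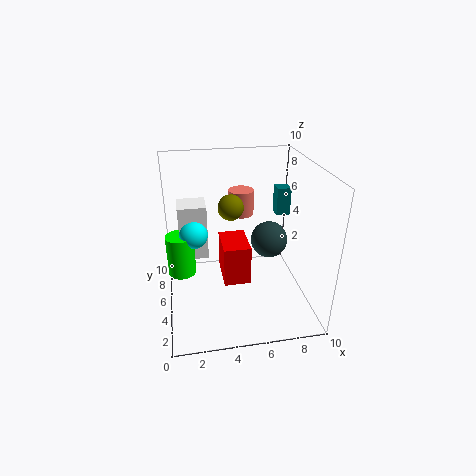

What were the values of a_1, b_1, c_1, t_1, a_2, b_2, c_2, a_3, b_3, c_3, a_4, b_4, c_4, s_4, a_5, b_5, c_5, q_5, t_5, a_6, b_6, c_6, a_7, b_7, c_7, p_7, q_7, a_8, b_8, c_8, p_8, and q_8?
a_1 = 6
b_1 = 9
c_1 = 5
t_1 = 2
a_2 = 5
b_2 = 8
c_2 = 6
a_3 = 2
b_3 = 6
c_3 = 5
a_4 = 1
b_4 = 6
c_4 = 2
s_4 = 1
a_5 = 8
b_5 = 6
c_5 = 6
q_5 = 1
t_5 = 2
a_6 = 6
b_6 = 1
c_6 = 7
a_7 = 1
b_7 = 6
c_7 = 3
p_7 = 2
q_7 = 2
a_8 = 4
b_8 = 5
c_8 = 1
p_8 = 2
q_8 = 3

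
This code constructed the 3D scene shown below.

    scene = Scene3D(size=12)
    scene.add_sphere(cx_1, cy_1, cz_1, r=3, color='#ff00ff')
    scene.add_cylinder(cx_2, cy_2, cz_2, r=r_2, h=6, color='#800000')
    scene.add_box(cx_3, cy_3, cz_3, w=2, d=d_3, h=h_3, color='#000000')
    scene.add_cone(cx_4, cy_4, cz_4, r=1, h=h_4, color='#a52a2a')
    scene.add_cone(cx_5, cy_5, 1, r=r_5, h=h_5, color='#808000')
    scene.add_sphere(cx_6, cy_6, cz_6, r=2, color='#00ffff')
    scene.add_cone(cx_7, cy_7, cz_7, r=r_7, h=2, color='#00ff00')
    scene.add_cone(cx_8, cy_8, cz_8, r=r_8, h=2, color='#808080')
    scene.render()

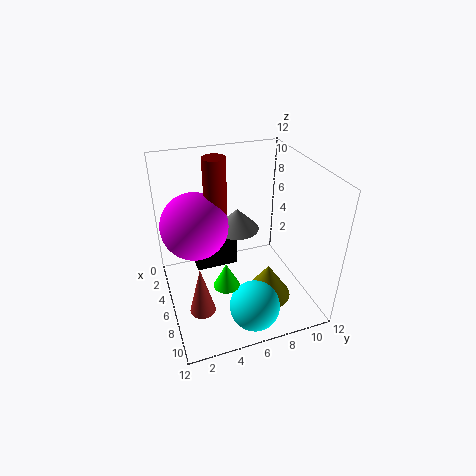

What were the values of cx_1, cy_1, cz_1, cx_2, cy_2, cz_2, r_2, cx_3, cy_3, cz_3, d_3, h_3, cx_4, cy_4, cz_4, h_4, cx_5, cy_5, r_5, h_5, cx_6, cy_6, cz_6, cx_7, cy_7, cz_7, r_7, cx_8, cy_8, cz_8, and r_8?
cx_1 = 3
cy_1 = 3
cz_1 = 6
cx_2 = 3
cy_2 = 5
cz_2 = 6
r_2 = 1
cx_3 = 1
cy_3 = 3
cz_3 = 1
d_3 = 4
h_3 = 3
cx_4 = 9
cy_4 = 2
cz_4 = 2
h_4 = 4
cx_5 = 8
cy_5 = 8
r_5 = 2
h_5 = 3
cx_6 = 10
cy_6 = 6
cz_6 = 2
cx_7 = 9
cy_7 = 4
cz_7 = 4
r_7 = 1
cx_8 = 3
cy_8 = 7
cz_8 = 5
r_8 = 2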